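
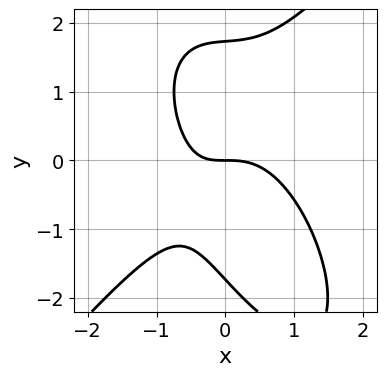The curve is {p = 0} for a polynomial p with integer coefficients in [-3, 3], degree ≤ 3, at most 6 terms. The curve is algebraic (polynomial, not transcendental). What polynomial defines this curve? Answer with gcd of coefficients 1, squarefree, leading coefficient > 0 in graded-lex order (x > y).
First, degree: a generic line meets the curve in up to 3 points, so deg p = 3.
Next, against the integer gridlines: it meets the x-axis at x = 0 (among the integer gridlines); it meets the y-axis at y = 0 (among the integer gridlines).
Finally, together with the visible shape, these determine p as stated.

3*x^3 - x*y^2 - y^3 + 2*x*y + 3*y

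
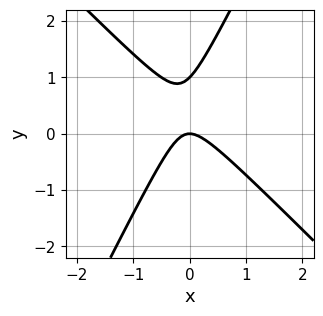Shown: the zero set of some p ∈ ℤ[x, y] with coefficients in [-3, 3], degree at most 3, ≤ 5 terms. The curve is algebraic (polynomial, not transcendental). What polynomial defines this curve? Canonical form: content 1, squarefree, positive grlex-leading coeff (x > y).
2*x^2 + x*y - y^2 + y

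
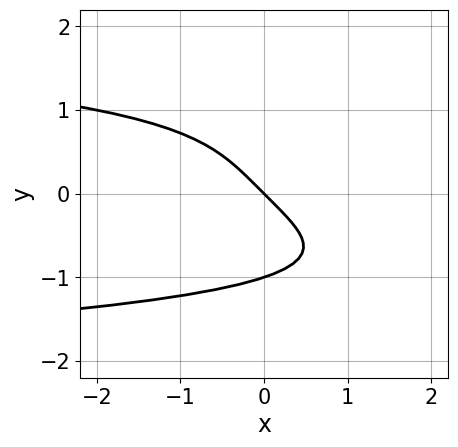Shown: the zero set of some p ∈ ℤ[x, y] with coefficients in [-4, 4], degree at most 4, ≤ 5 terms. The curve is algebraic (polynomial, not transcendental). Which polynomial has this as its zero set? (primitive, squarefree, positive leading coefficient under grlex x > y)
(a) deg p = 4. No degree-3 curve has this shape.
(b) Observable constraints: it crosses the x-axis at the gridline x = 0; among the integer gridlines, it crosses the y-axis at y ∈ {-1, 0}.
(c) Solving for integer coefficients yields p as stated.

y^4 + x + y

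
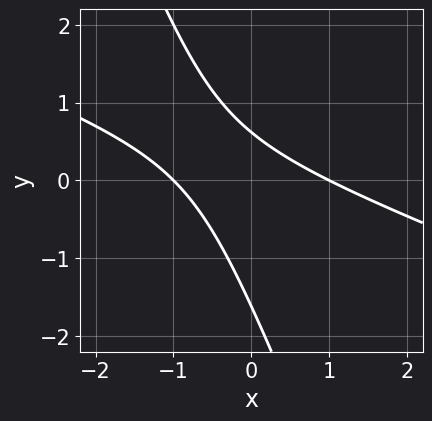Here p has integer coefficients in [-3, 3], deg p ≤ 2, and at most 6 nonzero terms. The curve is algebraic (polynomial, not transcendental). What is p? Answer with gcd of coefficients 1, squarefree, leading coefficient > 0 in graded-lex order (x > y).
First, the degree is 2 — the shape is more complex than any degree-1 curve.
Next, checking where it meets the axes: the x-axis gridline crossings are at x ∈ {-1, 1}.
Finally, assembling these constraints gives the stated polynomial.

x^2 + 3*x*y + y^2 + y - 1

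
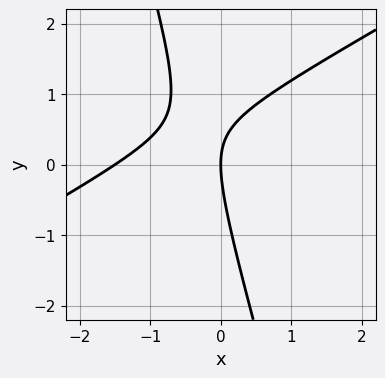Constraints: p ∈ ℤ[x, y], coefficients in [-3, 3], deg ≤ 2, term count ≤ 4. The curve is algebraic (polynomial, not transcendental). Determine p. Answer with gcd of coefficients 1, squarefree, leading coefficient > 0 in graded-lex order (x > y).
First, deg p = 2. A generic line meets the curve in up to 2 points.
Then, reading off the gridlines: one x-axis crossing is at x = 0; it meets the y-axis at y = 0 (among the integer gridlines).
Finally, fitting integer coefficients to these (and the overall shape) gives p.

2*x^2 - 3*x*y - y^2 + 3*x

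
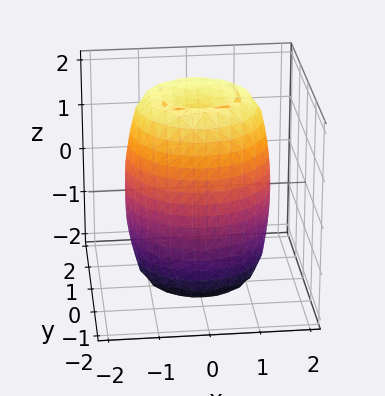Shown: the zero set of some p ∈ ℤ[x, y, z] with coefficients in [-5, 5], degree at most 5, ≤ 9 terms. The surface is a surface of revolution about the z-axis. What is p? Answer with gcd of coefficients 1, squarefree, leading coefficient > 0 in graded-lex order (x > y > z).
2*x^4 + 4*x^2*y^2 + 2*y^4 - 3*x^2 - 3*y^2 + z^2 - 3

First, degree: the shape is more complex than any degree-3 surface, so deg p = 4.
Then, symmetry: every cross-section ⟂ z is a circle, so x, y appear only via x² + y².
Then, from the visible intercepts: a circular section at z = 0 has radius between 1 and 2.
Finally, assembling these constraints gives the stated polynomial.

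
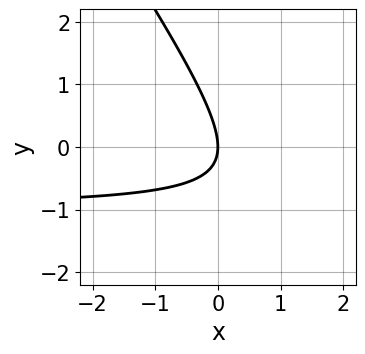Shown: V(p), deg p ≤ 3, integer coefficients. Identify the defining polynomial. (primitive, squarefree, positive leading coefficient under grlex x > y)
3*x*y + 2*y^2 + 3*x

First, the degree is 2 — no degree-1 curve has this shape.
Next, checking where it meets the axes: it meets the y-axis at y = 0 (among the integer gridlines); one x-axis crossing is at x = 0.
Finally, putting this together gives p.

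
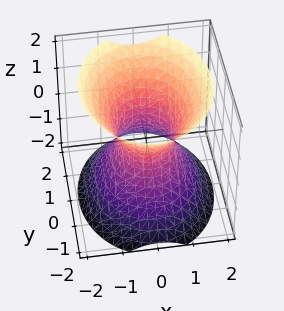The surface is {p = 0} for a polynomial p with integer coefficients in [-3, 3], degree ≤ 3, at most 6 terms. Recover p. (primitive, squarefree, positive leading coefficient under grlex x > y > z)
Degree: one connected sheet with a waist; a quadric, so deg p = 2.
Symmetries: it's symmetric under y → −y, forcing even powers of y; the x ↦ −x reflection is a symmetry, so x appears only in even powers; mirror symmetry z ↦ −z ⇒ only even powers of z.
Against the integer gridlines: no z-intercept at any integer in the box; among the integer gridlines, it crosses the y-axis at y ∈ {-1, 1}.
Matching integer coefficients to the picture gives p.

3*x^2 + 2*y^2 - 2*z^2 - 2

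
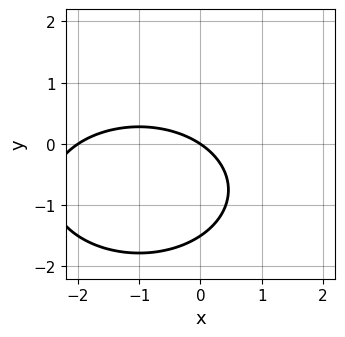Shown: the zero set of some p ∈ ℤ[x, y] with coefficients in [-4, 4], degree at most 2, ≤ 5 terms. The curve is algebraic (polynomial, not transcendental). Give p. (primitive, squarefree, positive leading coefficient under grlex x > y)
x^2 + 2*y^2 + 2*x + 3*y

First, the degree is 2 — no degree-1 curve has this shape.
Next, against the integer gridlines: one y-axis crossing is at y = 0; the x-axis gridline crossings are at x ∈ {-2, 0}.
Finally, solving for integer coefficients yields p as stated.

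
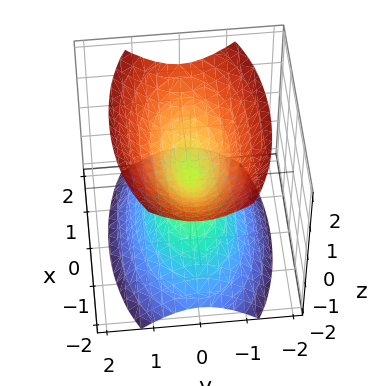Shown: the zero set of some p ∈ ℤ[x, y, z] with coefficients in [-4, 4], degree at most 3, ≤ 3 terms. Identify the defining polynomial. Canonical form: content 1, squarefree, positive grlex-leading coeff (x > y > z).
First, I count 2 distinct pieces. Treating them together as one polynomial.
Then, the degree is 2 — two nappes meeting at a single point; a quadric.
Next, symmetries: the y ↦ −y reflection is a symmetry, so y appears only in even powers; it's symmetric under z → −z, forcing even powers of z; the x ↦ −x reflection is a symmetry, so x appears only in even powers.
Next, checking where it meets the axes: it meets the y-axis at y = 0 (among the integer gridlines); one x-axis crossing is at x = 0.
Finally, matching integer coefficients to the picture gives p.

x^2 + 3*y^2 - 2*z^2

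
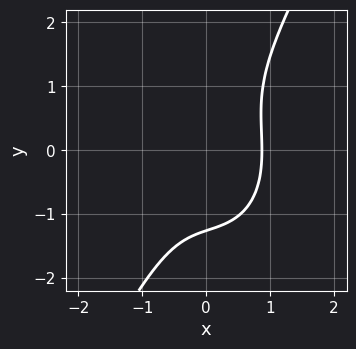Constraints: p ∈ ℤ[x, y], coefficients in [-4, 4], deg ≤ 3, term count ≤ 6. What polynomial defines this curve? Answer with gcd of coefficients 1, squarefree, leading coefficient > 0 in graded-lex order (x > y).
3*x^3 + x*y^2 - y^3 - 2

1. Degree: a generic line meets the curve in up to 3 points, so deg p = 3.
2. Matching integer coefficients to the picture gives p.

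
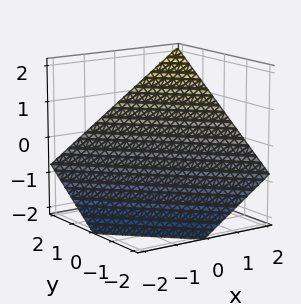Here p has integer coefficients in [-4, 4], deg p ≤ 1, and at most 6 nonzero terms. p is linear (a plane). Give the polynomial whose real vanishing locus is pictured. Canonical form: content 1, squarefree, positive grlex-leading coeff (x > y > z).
Degree: the surface is flat (a plane), so deg p = 1.
Against the integer gridlines: it meets the x-axis at x = 1 (among the integer gridlines); it meets the y-axis at y = 1 (among the integer gridlines).
These observations pin down the coefficients.

2*x + 2*y - 3*z - 2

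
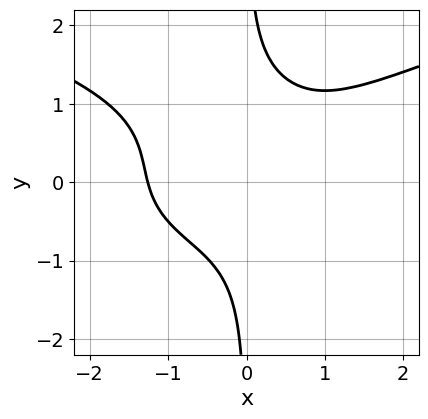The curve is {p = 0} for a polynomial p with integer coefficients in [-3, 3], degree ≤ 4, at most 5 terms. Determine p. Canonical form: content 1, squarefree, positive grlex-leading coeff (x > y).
2*x*y^3 - x^3 - x*y^2 + x*y - 2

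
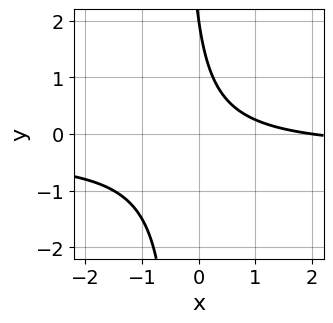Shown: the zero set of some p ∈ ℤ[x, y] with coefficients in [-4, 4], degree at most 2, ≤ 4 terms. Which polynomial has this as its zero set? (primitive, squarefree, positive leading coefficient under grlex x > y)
Degree: a generic line meets the curve in up to 2 points, so deg p = 2.
From the axis intercepts and sections: it crosses the x-axis at the gridline x = 2; it crosses the y-axis at the gridline y = 2.
Matching integer coefficients to the picture gives p.

3*x*y + x + y - 2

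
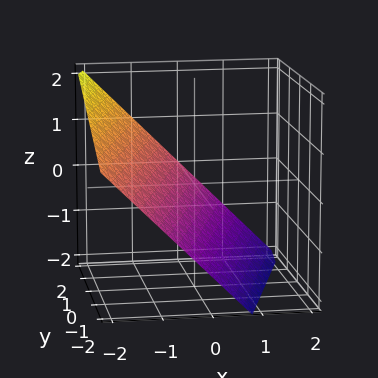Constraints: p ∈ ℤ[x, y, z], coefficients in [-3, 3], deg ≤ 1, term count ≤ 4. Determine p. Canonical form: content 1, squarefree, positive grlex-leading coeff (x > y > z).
3*x - y + 3*z + 2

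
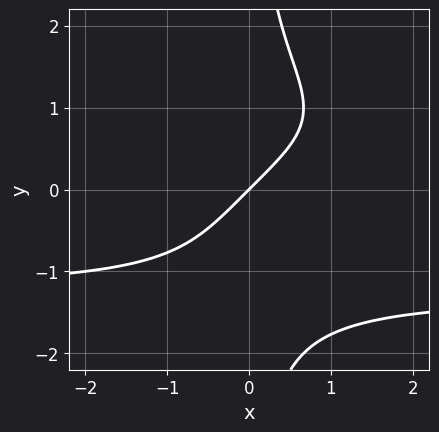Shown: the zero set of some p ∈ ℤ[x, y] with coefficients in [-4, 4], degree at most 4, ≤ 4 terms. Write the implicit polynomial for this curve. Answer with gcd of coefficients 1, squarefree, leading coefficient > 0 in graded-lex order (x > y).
(a) The degree is 4 — the shape is more complex than any degree-3 curve.
(b) From the axis intercepts and sections: one x-axis crossing is at x = 0; it meets the y-axis at y = 0 (among the integer gridlines).
(c) Putting this together gives p.

x*y^3 + 2*x - 2*y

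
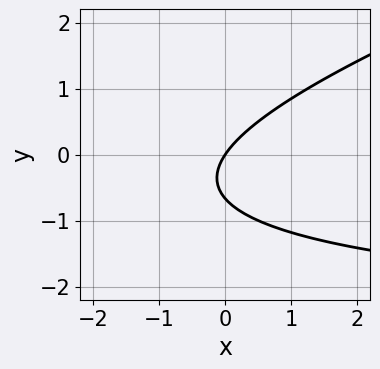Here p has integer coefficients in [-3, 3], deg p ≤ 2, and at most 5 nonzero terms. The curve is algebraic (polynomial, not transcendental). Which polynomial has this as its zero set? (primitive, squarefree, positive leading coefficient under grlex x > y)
First, deg p = 2. A generic line meets the curve in up to 2 points.
Next, checking where it meets the axes: it meets the x-axis at x = 0 (among the integer gridlines); it crosses the y-axis at the gridline y = 0.
Finally, solving for integer coefficients yields p as stated.

x*y - 3*y^2 + 3*x - 2*y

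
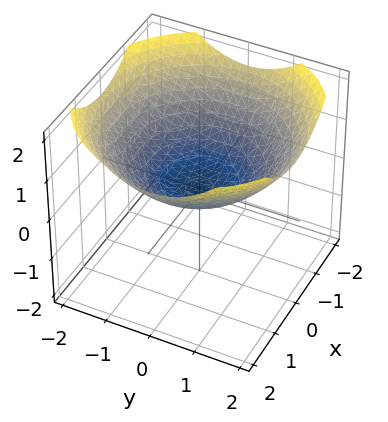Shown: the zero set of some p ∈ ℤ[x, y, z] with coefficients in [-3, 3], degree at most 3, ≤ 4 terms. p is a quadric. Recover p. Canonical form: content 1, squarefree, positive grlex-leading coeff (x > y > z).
x^2 + y^2 - 3*z

1. Degree: a paraboloid; a quadric, so deg p = 2.
2. Symmetry: every cross-section ⟂ z is a circle, so x, y appear only via x² + y².
3. From the visible intercepts: it meets the y-axis at y = 0 (among the integer gridlines); it crosses the x-axis at the gridline x = 0; one z-axis crossing is at z = 0.
4. Matching integer coefficients to the picture gives p.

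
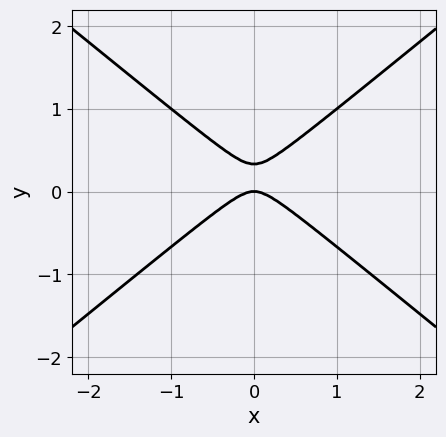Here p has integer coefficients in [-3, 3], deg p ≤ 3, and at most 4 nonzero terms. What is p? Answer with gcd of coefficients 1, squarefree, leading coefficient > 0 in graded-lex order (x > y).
(a) The degree is 2 — a generic line meets the curve in up to 2 points.
(b) Symmetries: the x ↦ −x reflection is a symmetry, so x appears only in even powers.
(c) Against the integer gridlines: it meets the x-axis at x = 0 (among the integer gridlines); one y-axis crossing is at y = 0.
(d) Fitting integer coefficients to these (and the overall shape) gives p.

2*x^2 - 3*y^2 + y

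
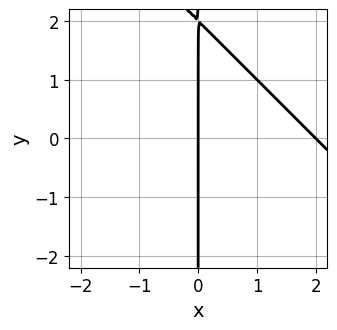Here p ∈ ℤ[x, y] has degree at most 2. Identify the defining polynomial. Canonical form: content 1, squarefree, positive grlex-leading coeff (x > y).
First, the degree is 2 — a generic line meets the curve in up to 2 points.
Next, checking where it meets the axes: among the integer gridlines, it crosses the x-axis at x ∈ {0, 2}; every point of the y-axis in the box is on the curve.
Finally, these observations pin down the coefficients.

x^2 + x*y - 2*x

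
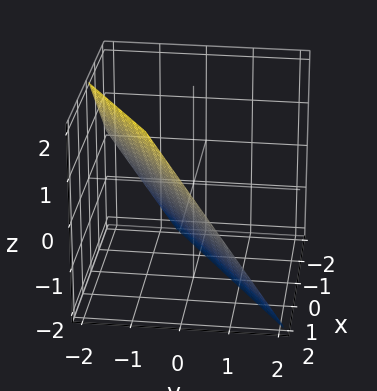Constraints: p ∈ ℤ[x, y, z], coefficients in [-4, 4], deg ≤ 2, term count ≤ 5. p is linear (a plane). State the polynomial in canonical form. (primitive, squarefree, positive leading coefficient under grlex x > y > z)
(a) Degree: every cross-section is a straight line — this is a plane, so deg p = 1.
(b) Observable constraints: one x-axis crossing is at x = 1; it meets the z-axis at z = -1 (among the integer gridlines).
(c) Fitting integer coefficients to these (and the overall shape) gives p.

2*x - 3*y - 2*z - 2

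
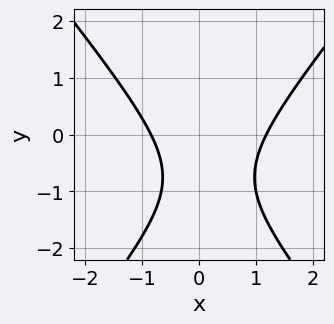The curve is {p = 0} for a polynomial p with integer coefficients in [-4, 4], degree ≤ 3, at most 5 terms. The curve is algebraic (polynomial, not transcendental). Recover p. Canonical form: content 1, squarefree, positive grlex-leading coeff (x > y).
3*x^2 - 2*y^2 - x - 3*y - 3

1. Degree: no degree-1 curve has this shape, so deg p = 2.
2. Observable constraints: it misses every integer gridline on the y-axis.
3. These observations pin down the coefficients.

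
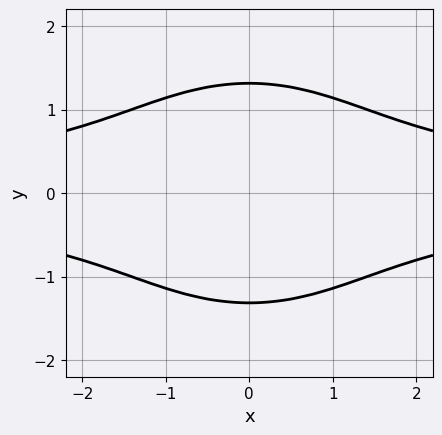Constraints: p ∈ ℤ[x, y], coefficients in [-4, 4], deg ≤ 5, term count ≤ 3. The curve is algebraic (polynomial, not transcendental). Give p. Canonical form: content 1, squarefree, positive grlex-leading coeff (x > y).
First, deg p = 4. The shape is more complex than any degree-3 curve.
Then, symmetries: it's symmetric under x → −x, forcing even powers of x; it's symmetric under y → −y, forcing even powers of y.
Next, against the integer gridlines: the curve avoids every integer x-axis point in the box.
Finally, solving for integer coefficients yields p as stated.

x^2*y^2 + y^4 - 3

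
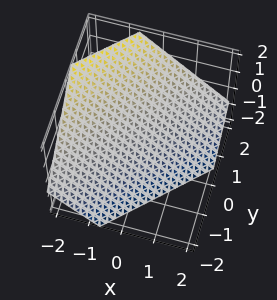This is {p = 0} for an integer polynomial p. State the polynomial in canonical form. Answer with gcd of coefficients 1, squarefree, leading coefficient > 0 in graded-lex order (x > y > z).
3*x - 3*y + 3*z + 2

1. The degree is 1 — every cross-section is a straight line — this is a plane.
2. The integer polynomial consistent with all of this is the stated p.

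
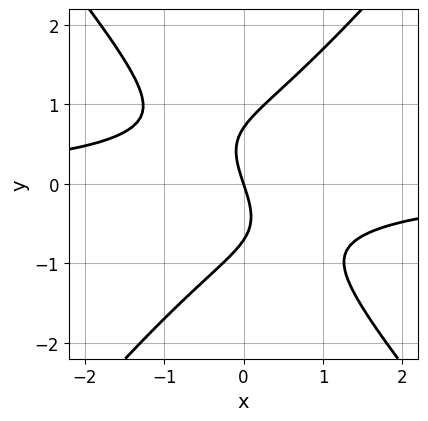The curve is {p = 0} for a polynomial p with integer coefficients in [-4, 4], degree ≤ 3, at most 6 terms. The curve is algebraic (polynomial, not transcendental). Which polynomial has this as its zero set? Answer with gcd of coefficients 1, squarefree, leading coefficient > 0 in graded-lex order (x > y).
3*x^2*y - 2*y^3 + 3*x + y

1. The degree is 3 — no degree-2 curve has this shape.
2. From the axis intercepts and sections: it meets the y-axis at y = 0 (among the integer gridlines); it crosses the x-axis at the gridline x = 0.
3. Matching integer coefficients to the picture gives p.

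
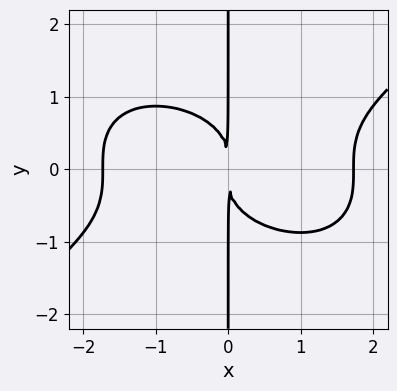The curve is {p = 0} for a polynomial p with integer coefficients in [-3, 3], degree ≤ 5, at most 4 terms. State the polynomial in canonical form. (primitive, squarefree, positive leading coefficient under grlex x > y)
x^4 - 3*x*y^3 - 3*x^2

The degree is 4 — the shape is more complex than any degree-3 curve.
Checking where it meets the axes: the visible y-axis segment lies entirely on the curve.
Assembling these constraints gives the stated polynomial.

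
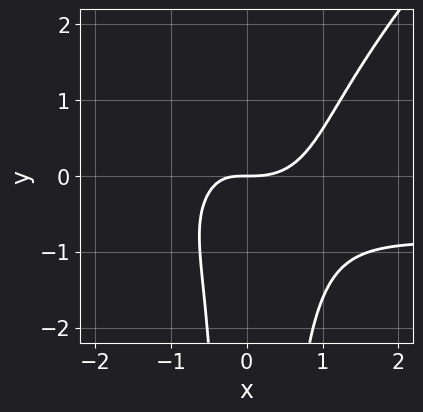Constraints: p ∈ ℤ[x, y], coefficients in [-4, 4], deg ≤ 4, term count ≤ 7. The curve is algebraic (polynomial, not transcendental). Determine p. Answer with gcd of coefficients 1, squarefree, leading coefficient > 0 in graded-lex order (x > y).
(a) The degree is 4 — the shape is more complex than any degree-3 curve.
(b) Observable constraints: it meets the x-axis at x = 0 (among the integer gridlines); it crosses the y-axis at the gridline y = 0.
(c) These observations pin down the coefficients.

x^3*y - x^2*y^2 + x^3 - x*y - y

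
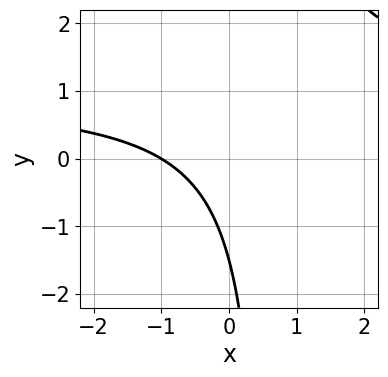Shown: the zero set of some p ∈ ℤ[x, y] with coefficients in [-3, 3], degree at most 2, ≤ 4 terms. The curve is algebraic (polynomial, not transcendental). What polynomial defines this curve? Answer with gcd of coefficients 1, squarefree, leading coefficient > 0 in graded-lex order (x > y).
3*x*y - 3*x - 2*y - 3

Degree: a generic line meets the curve in up to 2 points, so deg p = 2.
Checking where it meets the axes: one x-axis crossing is at x = -1.
Together with the visible shape, these determine p as stated.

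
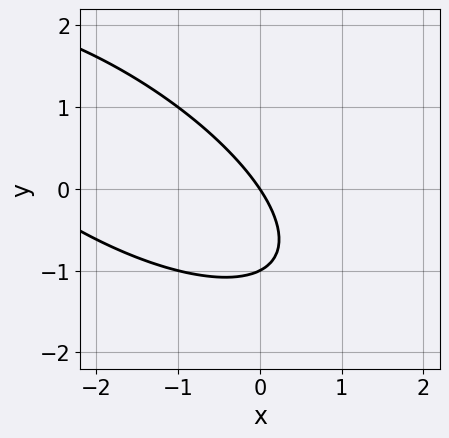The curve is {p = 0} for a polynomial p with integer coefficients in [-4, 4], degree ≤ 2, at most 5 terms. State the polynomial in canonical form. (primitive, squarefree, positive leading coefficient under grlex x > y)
x^2 + 2*x*y + 2*y^2 + 3*x + 2*y

1. Degree: no degree-1 curve has this shape, so deg p = 2.
2. Against the integer gridlines: it meets the x-axis at x = 0 (among the integer gridlines); the y-axis gridline crossings are at y ∈ {-1, 0}.
3. Fitting integer coefficients to these (and the overall shape) gives p.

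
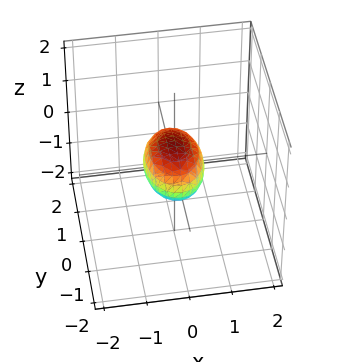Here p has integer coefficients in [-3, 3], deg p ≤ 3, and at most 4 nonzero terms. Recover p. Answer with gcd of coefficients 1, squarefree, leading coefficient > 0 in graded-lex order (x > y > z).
2*x^2 + y^2 + 2*z^2 - 1

Degree: a closed, bounded, convex surface; a quadric, so deg p = 2.
Symmetries: it's symmetric under y → −y, forcing even powers of y; the x ↦ −x reflection is a symmetry, so x appears only in even powers; the z ↦ −z reflection is a symmetry, so z appears only in even powers.
Checking where it meets the axes: among the integer gridlines, it crosses the y-axis at y ∈ {-1, 1}.
Putting this together gives p.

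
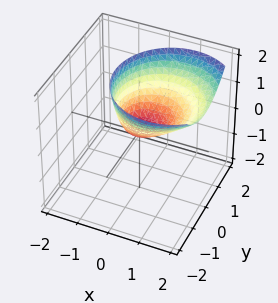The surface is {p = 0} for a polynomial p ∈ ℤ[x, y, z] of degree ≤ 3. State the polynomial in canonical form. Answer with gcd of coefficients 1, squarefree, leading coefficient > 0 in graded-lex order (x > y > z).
The degree is 2 — a generic line meets the surface in up to 2 points.
From the axis intercepts and sections: it meets the x-axis at x = 0 (among the integer gridlines); it meets the y-axis at y = 0 (among the integer gridlines); it crosses the z-axis at the gridline z = 0.
Putting this together gives p.

x^2 - x*z + y^2 - z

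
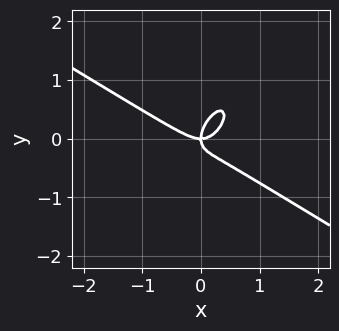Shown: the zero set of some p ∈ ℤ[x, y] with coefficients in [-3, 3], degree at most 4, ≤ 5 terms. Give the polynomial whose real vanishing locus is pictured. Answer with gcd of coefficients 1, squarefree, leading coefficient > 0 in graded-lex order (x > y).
3*x^3 + 2*x^2*y - 3*x*y^2 + 3*y^3 - 2*x*y

1. The degree is 3 — a generic line meets the curve in up to 3 points.
2. Against the integer gridlines: it meets the x-axis at x = 0 (among the integer gridlines); it meets the y-axis at y = 0 (among the integer gridlines).
3. The integer polynomial consistent with all of this is the stated p.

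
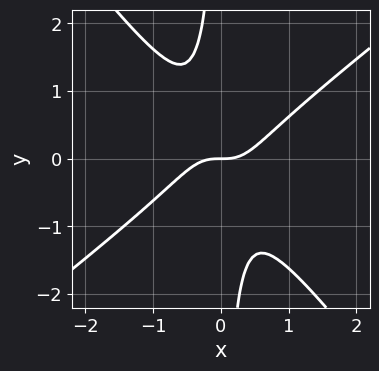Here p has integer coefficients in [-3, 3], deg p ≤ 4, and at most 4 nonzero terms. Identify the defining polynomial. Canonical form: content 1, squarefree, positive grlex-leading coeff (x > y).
2*x^3 - x^2*y - 2*x*y^2 - y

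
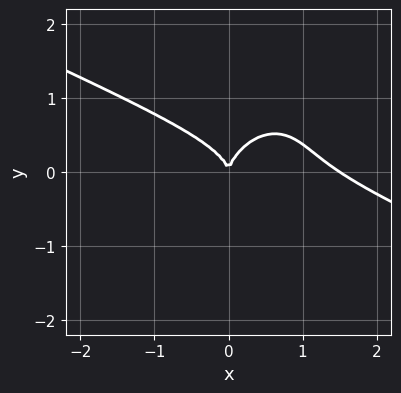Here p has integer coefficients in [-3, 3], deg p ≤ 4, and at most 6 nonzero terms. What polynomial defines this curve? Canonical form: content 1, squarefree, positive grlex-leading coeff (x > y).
2*x^3 + 3*x^2*y - 2*x*y^2 + 3*y^3 - 3*x^2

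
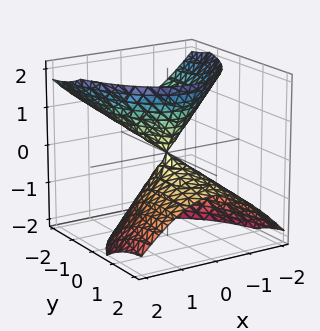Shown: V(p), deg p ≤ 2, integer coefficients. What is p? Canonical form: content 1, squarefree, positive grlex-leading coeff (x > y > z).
(a) There are 2 components.
(b) Degree: a generic line meets the surface in up to 2 points, so deg p = 2.
(c) From the visible intercepts: one y-axis crossing is at y = 0; it crosses the x-axis at the gridline x = 0; it crosses the z-axis at the gridline z = 0.
(d) Assembling these constraints gives the stated polynomial.

3*x^2 + y^2 + 3*y*z - 2*z^2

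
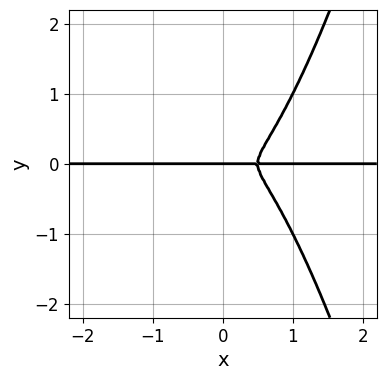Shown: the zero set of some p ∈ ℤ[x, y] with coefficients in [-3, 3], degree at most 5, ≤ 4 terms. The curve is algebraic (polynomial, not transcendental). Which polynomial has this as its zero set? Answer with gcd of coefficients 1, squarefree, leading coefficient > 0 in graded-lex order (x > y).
Degree: a generic line meets the curve in up to 4 points, so deg p = 4.
Checking where it meets the axes: it crosses the y-axis at the gridline y = 0; the visible x-axis segment lies entirely on the curve.
Matching integer coefficients to the picture gives p.

2*x^3*y - x^2*y - y^3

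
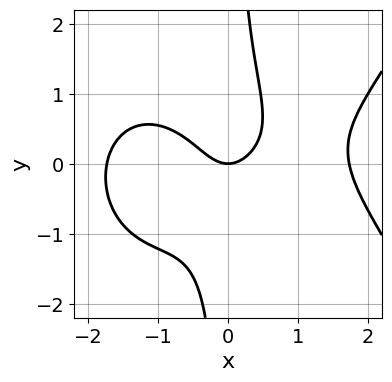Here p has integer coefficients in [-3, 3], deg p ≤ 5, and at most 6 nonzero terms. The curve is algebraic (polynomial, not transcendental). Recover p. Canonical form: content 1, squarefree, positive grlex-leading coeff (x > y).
(a) Degree: a generic line meets the curve in up to 4 points, so deg p = 4.
(b) Against the integer gridlines: one x-axis crossing is at x = 0; it meets the y-axis at y = 0 (among the integer gridlines).
(c) Fitting integer coefficients to these (and the overall shape) gives p.

x^4 - 3*x*y^2 - 3*x^2 + 2*y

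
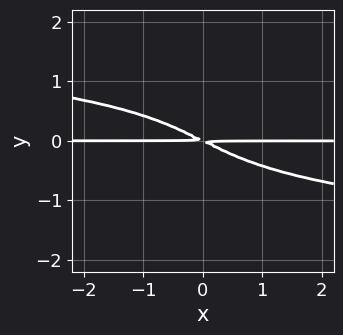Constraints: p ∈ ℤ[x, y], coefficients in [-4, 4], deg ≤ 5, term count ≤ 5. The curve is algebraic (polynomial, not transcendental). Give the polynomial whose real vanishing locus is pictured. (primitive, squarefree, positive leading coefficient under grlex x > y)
2*y^4 + x*y + 2*y^2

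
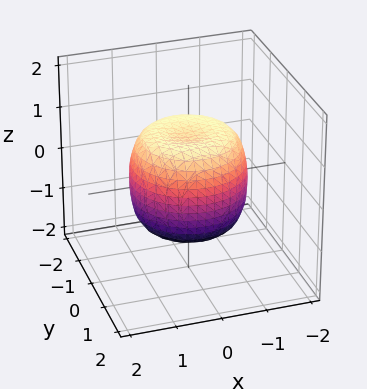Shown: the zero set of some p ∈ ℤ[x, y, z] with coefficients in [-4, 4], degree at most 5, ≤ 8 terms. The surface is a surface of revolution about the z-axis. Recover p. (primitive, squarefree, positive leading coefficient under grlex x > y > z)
x^4 + 2*x^2*y^2 + y^4 - x^2 - y^2 + z^2 - 1

First, deg p = 4.
Next, symmetry: the z-axis is an axis of rotation, so x and y enter only as x² + y².
Next, against the integer gridlines: a circular section at z = -1 has radius exactly 1; the z-axis gridline crossings are at z ∈ {-1, 1}.
Finally, together with the visible shape, these determine p as stated.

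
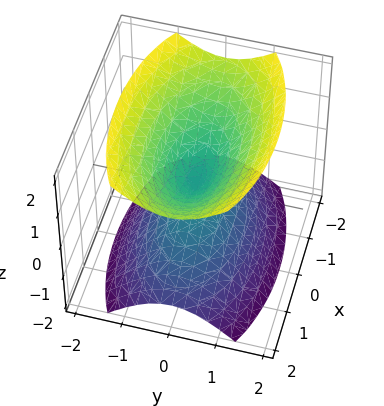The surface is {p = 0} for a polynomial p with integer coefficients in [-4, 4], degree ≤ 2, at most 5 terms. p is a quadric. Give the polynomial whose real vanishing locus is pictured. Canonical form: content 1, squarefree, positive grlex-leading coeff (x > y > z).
x^2 + 3*y^2 - 2*z^2

(a) I count 2 distinct pieces. They look like related sheets of one shape, so recover p as a whole.
(b) Degree: two nappes meeting at a single point; a quadric, so deg p = 2.
(c) Symmetries: it's symmetric under x → −x, forcing even powers of x; mirror symmetry z ↦ −z ⇒ only even powers of z; the y ↦ −y reflection is a symmetry, so y appears only in even powers.
(d) From the axis intercepts and sections: one z-axis crossing is at z = 0; it crosses the y-axis at the gridline y = 0; it meets the x-axis at x = 0 (among the integer gridlines).
(e) Fitting integer coefficients to these (and the overall shape) gives p.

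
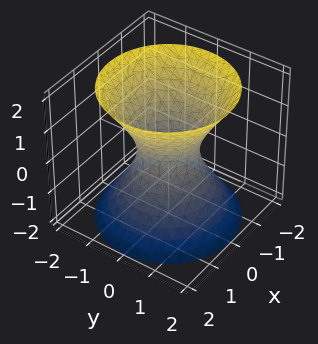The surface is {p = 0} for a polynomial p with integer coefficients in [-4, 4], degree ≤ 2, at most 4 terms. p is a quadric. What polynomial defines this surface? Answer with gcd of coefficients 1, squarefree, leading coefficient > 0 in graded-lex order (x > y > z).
First, the degree is 2 — an hourglass — one-sheet hyperboloid; a quadric.
Then, symmetries: the surface is invariant under rotation about z: p = q(x² + y², z); it's symmetric under z → −z, forcing even powers of z.
Then, against the integer gridlines: a circular section at z = 2 has radius between 1 and 2; no z-intercept at any integer in the box.
Finally, these observations pin down the coefficients.

3*x^2 + 3*y^2 - 2*z^2 - 2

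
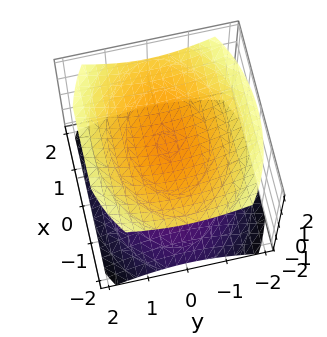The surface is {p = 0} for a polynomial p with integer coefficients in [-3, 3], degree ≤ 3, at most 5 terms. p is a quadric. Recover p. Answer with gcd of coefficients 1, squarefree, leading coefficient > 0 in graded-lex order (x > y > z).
I count 2 distinct pieces. They look like related sheets of one shape, so recover p as a whole.
Degree: two sheets facing apart; a quadric, so deg p = 2.
Symmetries: it's symmetric under z → −z, forcing even powers of z; it's symmetric under x → −x, forcing even powers of x; it's symmetric under y → −y, forcing even powers of y.
Against the integer gridlines: the surface avoids every integer x-axis point in the box; among the integer gridlines, it crosses the z-axis at z ∈ {-1, 1}.
Assembling these constraints gives the stated polynomial.

x^2 + 2*y^2 - 3*z^2 + 3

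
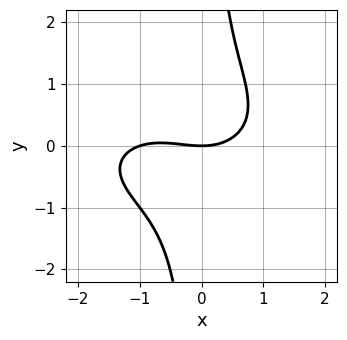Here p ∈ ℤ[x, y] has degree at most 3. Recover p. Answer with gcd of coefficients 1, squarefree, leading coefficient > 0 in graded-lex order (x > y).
First, degree: the shape is more complex than any degree-2 curve, so deg p = 3.
Then, reading off the gridlines: the x-axis gridline crossings are at x ∈ {-1, 0}; one y-axis crossing is at y = 0.
Finally, assembling these constraints gives the stated polynomial.

x^3 + 3*x*y^2 + x^2 - 3*y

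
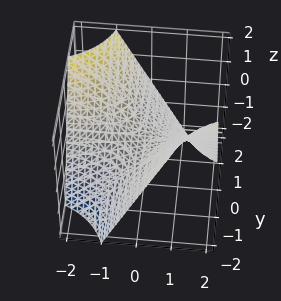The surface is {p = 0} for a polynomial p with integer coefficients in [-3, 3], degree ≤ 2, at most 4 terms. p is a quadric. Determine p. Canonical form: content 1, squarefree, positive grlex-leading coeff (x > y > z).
(a) The degree is 2 — a hyperbolic paraboloid; a quadric.
(b) Observable constraints: every point of the y-axis in the box is on the surface; it meets the z-axis at z = 0 (among the integer gridlines); every point of the x-axis in the box is on the surface.
(c) Fitting integer coefficients to these (and the overall shape) gives p.

x*y + z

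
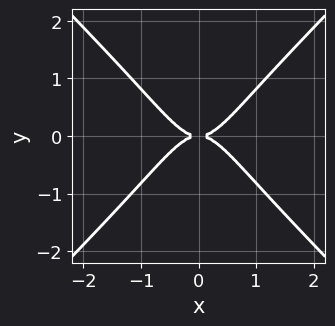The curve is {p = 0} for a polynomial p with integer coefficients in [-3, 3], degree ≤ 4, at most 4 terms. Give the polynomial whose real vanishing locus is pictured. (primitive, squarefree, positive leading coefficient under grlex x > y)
First, deg p = 4.
Then, symmetries: it's symmetric under y → −y, forcing even powers of y; the x ↦ −x reflection is a symmetry, so x appears only in even powers.
Then, from the axis intercepts and sections: one y-axis crossing is at y = 0; one x-axis crossing is at x = 0.
Finally, matching integer coefficients to the picture gives p.

2*x^4 - 2*x^2*y^2 - y^2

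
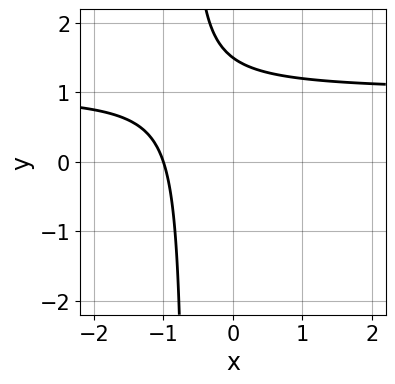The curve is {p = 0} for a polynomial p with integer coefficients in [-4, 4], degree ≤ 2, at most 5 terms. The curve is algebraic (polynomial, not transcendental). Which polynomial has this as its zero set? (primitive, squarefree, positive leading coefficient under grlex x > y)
(a) The degree is 2 — the shape is more complex than any degree-1 curve.
(b) Against the integer gridlines: it crosses the x-axis at the gridline x = -1.
(c) Solving for integer coefficients yields p as stated.

3*x*y - 3*x + 2*y - 3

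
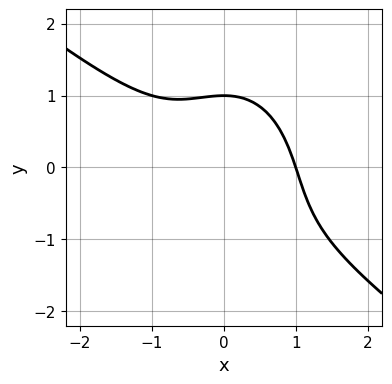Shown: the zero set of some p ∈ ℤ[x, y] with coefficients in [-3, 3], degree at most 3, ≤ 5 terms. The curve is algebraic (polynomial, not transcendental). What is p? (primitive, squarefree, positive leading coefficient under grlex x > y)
2*x^3 + 2*x^2*y + y^3 + y^2 - 2

1. Degree: no degree-2 curve has this shape, so deg p = 3.
2. Checking where it meets the axes: one y-axis crossing is at y = 1; it crosses the x-axis at the gridline x = 1.
3. Together with the visible shape, these determine p as stated.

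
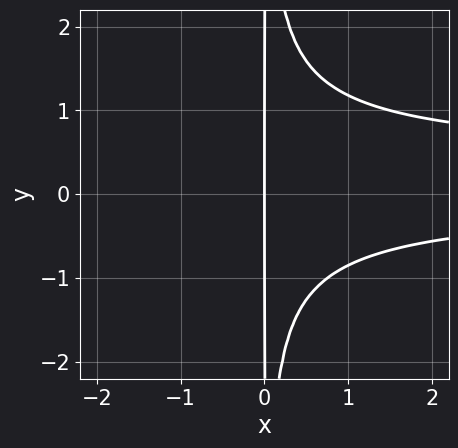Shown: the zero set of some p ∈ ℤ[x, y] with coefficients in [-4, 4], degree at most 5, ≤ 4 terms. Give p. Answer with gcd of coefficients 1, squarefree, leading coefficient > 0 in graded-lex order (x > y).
3*x^2*y^2 - x^2*y - 3*x

1. deg p = 4. The shape is more complex than any degree-3 curve.
2. Reading off the gridlines: one x-axis crossing is at x = 0; every point of the y-axis in the box is on the curve.
3. Putting this together gives p.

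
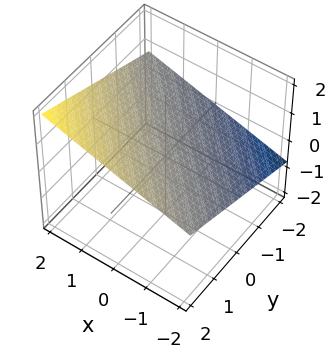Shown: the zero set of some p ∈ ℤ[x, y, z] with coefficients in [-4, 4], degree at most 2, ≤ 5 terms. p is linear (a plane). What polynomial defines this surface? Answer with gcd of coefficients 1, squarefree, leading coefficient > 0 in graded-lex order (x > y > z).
1. The degree is 1 — every cross-section is a straight line — this is a plane.
2. Reading off the gridlines: it meets the y-axis at y = -2 (among the integer gridlines); one x-axis crossing is at x = -2.
3. Together with the visible shape, these determine p as stated.

x + y - 3*z + 2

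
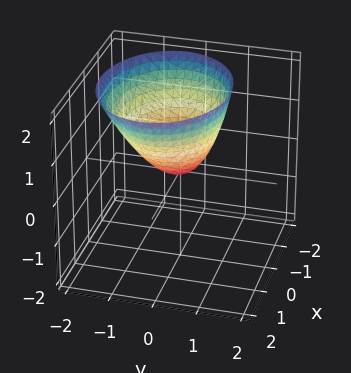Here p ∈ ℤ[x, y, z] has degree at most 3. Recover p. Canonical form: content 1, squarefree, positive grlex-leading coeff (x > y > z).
First, degree: a generic line meets the surface in up to 2 points, so deg p = 2.
Next, from the axis intercepts and sections: it crosses the y-axis at the gridline y = 0; it crosses the x-axis at the gridline x = 0; it crosses the z-axis at the gridline z = 0.
Finally, the integer polynomial consistent with all of this is the stated p.

2*x^2 + 3*y^2 + y*z - 3*z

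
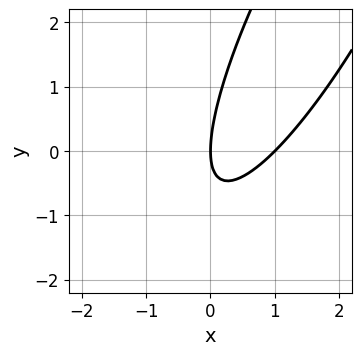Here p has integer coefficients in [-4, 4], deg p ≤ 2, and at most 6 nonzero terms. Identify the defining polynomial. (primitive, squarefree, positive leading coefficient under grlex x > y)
Degree: no degree-1 curve has this shape, so deg p = 2.
Observable constraints: among the integer gridlines, it crosses the x-axis at x ∈ {0, 1}; it meets the y-axis at y = 0 (among the integer gridlines).
Solving for integer coefficients yields p as stated.

3*x^2 - 3*x*y + y^2 - 3*x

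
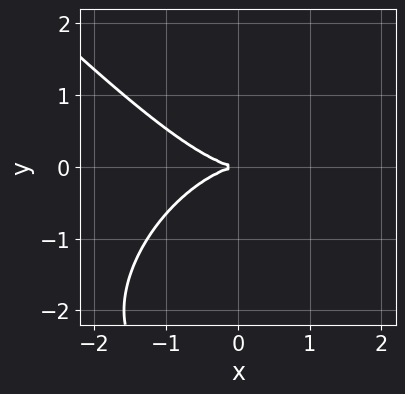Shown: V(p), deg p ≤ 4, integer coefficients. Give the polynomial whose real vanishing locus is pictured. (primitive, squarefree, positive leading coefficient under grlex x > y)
x^3 + y^3 + 3*y^2

First, the degree is 3 — the shape is more complex than any degree-2 curve.
Next, against the integer gridlines: one x-axis crossing is at x = 0; one y-axis crossing is at y = 0.
Finally, solving for integer coefficients yields p as stated.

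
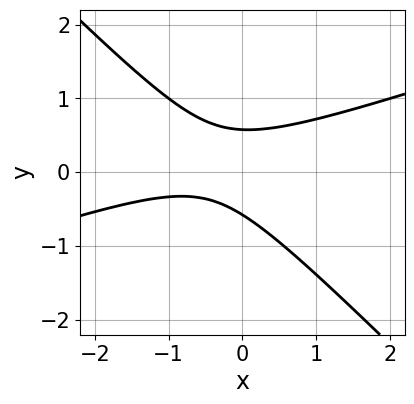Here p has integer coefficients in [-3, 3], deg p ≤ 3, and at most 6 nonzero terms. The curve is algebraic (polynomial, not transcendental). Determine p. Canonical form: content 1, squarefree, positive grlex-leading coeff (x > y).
x^2 - 2*x*y - 3*y^2 + x + 1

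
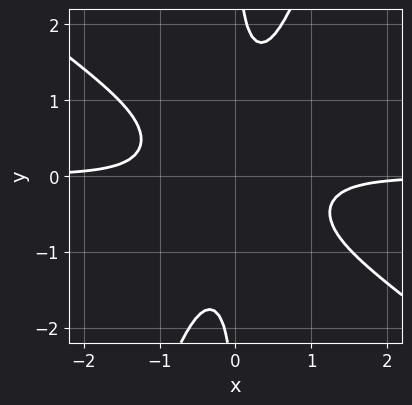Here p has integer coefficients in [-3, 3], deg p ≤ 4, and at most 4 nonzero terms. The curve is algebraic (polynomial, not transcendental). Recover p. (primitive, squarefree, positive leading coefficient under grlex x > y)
2*x^3*y + 2*x^2*y^2 - x*y^3 + 1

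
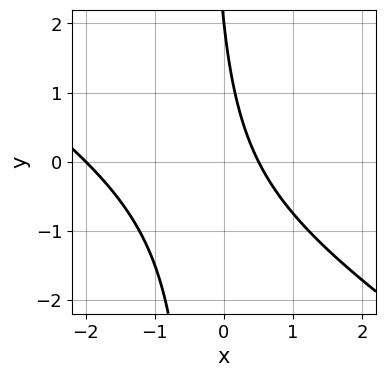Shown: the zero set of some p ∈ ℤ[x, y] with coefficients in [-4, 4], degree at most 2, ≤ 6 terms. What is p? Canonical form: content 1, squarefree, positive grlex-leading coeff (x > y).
2*x^2 + 3*x*y + 3*x + y - 2

First, the degree is 2 — a generic line meets the curve in up to 2 points.
Then, from the visible intercepts: it meets the x-axis at x = -2 (among the integer gridlines); it meets the y-axis at y = 2 (among the integer gridlines).
Finally, solving for integer coefficients yields p as stated.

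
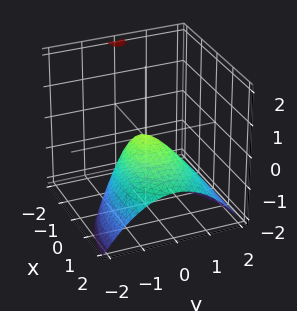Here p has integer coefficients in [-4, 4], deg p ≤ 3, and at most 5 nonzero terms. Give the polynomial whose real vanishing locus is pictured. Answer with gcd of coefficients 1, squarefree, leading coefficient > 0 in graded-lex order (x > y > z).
(a) The degree is 2 — no degree-1 surface has this shape.
(b) Checking where it meets the axes: it meets the z-axis at z = 0 (among the integer gridlines); it meets the x-axis at x = 0 (among the integer gridlines).
(c) Putting this together gives p.

x^2 + 2*x*z + 2*y^2 + 2*z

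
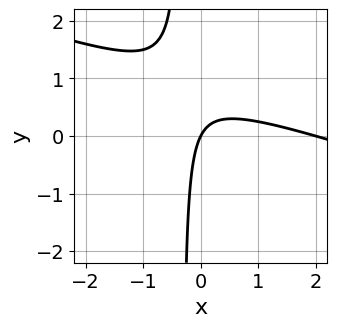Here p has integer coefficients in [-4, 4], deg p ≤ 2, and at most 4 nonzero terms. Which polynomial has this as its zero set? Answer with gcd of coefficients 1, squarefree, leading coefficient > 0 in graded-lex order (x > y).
1. The degree is 2 — a generic line meets the curve in up to 2 points.
2. Checking where it meets the axes: the x-axis gridline crossings are at x ∈ {0, 2}; it crosses the y-axis at the gridline y = 0.
3. Putting this together gives p.

x^2 + 3*x*y - 2*x + y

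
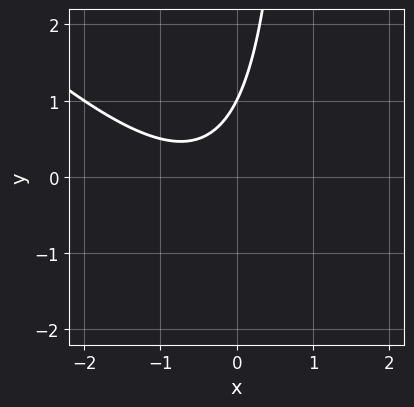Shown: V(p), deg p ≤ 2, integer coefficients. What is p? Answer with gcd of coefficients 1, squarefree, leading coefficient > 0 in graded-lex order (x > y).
(a) deg p = 2.
(b) Reading off the gridlines: it misses every integer gridline on the x-axis; one y-axis crossing is at y = 1.
(c) Fitting integer coefficients to these (and the overall shape) gives p.

x^2 + x*y + x - y + 1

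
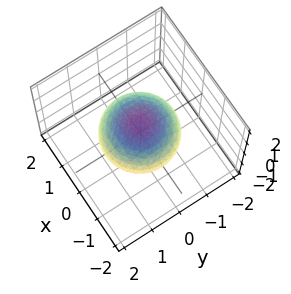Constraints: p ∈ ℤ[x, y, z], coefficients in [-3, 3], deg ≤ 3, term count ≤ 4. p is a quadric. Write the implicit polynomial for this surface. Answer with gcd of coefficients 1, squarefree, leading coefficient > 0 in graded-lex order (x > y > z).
First, deg p = 2.
Then, symmetries: it's symmetric under z → −z, forcing even powers of z; every cross-section ⟂ z is a circle, so x, y appear only via x² + y².
Then, observable constraints: among the integer gridlines, it crosses the z-axis at z ∈ {-1, 1}; a circular section at z = 0 has radius between 1 and 2.
Finally, assembling these constraints gives the stated polynomial.

2*x^2 + 2*y^2 + 3*z^2 - 3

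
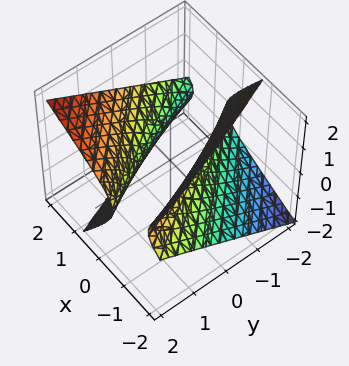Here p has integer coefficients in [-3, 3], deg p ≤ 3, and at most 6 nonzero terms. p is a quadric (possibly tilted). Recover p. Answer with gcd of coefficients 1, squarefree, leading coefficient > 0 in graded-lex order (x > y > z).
2*x^2 + 3*x*y - 3*x*z + y^2 - 3*z^2 - 2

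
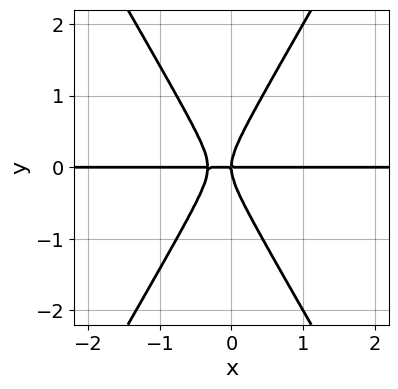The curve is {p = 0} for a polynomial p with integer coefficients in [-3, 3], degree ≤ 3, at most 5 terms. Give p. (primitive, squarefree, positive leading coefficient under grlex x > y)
(a) The degree is 3 — a generic line meets the curve in up to 3 points.
(b) Observable constraints: every point of the x-axis in the box is on the curve; it crosses the y-axis at the gridline y = 0.
(c) Putting this together gives p.

3*x^2*y - y^3 + x*y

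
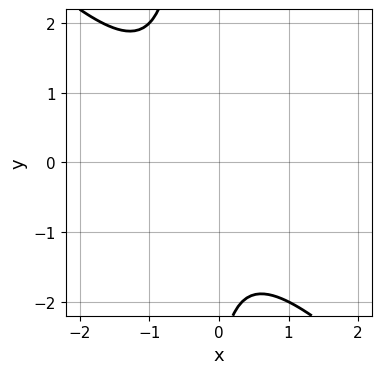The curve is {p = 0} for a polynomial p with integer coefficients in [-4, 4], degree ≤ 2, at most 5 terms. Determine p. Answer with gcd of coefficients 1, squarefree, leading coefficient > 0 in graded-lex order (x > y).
1. deg p = 2. No degree-1 curve has this shape.
2. Checking where it meets the axes: the curve avoids every integer y-axis point in the box; it misses every integer gridline on the x-axis.
3. Assembling these constraints gives the stated polynomial.

3*x^2 + 3*x*y + 2*x + y + 3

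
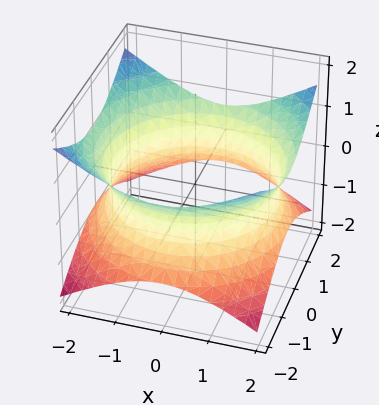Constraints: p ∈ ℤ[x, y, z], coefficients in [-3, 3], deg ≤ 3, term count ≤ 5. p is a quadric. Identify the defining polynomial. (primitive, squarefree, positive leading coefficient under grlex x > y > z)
x^2 + y^2 - 2*z^2 - 3

deg p = 2.
Symmetries: mirror symmetry z ↦ −z ⇒ only even powers of z; rotational symmetry about the z-axis ⇒ p depends on x, y only through x² + y².
Observable constraints: a circular section at z = 0 has radius between 1 and 2; no z-intercept at any integer in the box.
The integer polynomial consistent with all of this is the stated p.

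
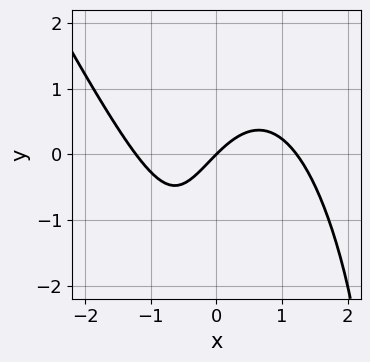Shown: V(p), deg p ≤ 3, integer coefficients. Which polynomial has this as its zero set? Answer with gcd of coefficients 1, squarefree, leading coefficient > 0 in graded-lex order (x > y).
2*x^3 + x^2*y + y^2 - 3*x + 3*y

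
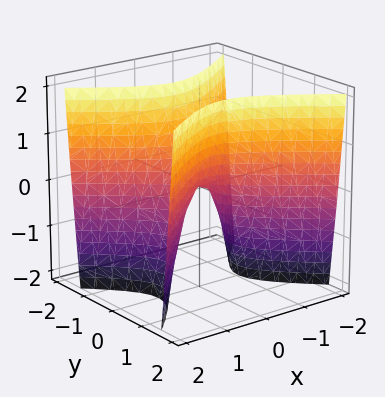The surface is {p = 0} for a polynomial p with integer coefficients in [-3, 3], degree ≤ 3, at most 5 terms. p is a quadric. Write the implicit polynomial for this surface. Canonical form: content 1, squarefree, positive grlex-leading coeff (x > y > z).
2*x^2 - 3*y^2 + z

Degree: a hyperbolic paraboloid; a quadric, so deg p = 2.
Symmetries: it's symmetric under y → −y, forcing even powers of y; mirror symmetry x ↦ −x ⇒ only even powers of x.
Checking where it meets the axes: it crosses the x-axis at the gridline x = 0; it meets the z-axis at z = 0 (among the integer gridlines).
Assembling these constraints gives the stated polynomial.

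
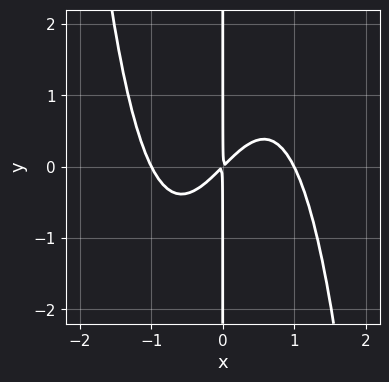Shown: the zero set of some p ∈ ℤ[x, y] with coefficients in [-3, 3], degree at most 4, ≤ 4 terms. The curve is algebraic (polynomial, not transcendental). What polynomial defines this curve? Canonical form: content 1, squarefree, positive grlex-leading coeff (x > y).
x^4 - x^2 + x*y

(a) The degree is 4 — the shape is more complex than any degree-3 curve.
(b) Checking where it meets the axes: the x-axis gridline crossings are at x ∈ {-1, 1}; the visible y-axis segment lies entirely on the curve.
(c) The integer polynomial consistent with all of this is the stated p.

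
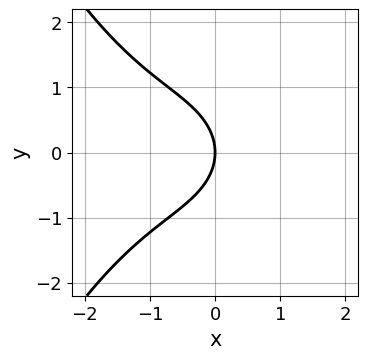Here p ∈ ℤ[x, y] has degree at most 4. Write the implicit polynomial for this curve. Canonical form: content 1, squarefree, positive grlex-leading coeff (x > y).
Degree: a generic line meets the curve in up to 3 points, so deg p = 3.
Symmetries: mirror symmetry y ↦ −y ⇒ only even powers of y.
Checking where it meets the axes: it crosses the y-axis at the gridline y = 0; it crosses the x-axis at the gridline x = 0.
Assembling these constraints gives the stated polynomial.

x^3 + x^2 + 2*y^2 + 3*x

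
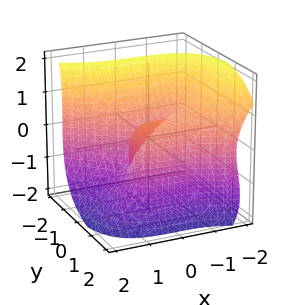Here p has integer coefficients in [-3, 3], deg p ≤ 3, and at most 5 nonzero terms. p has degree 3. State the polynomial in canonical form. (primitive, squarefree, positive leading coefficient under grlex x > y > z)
x^3 + 2*y^3 + y*z^2 + z^3 - 3*y^2

(a) The degree is 3 — the shape is more complex than any degree-2 surface.
(b) From the axis intercepts and sections: it crosses the x-axis at the gridline x = 0; one z-axis crossing is at z = 0; it meets the y-axis at y = 0 (among the integer gridlines).
(c) These observations pin down the coefficients.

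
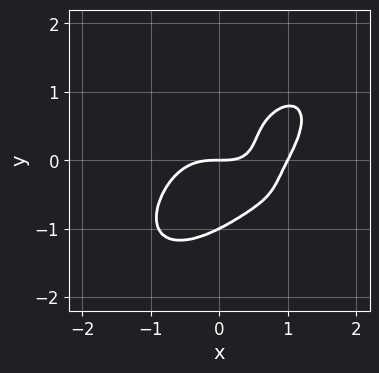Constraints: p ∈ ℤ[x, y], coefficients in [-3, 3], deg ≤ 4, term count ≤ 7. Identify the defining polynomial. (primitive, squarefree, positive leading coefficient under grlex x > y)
1. Degree: the shape is more complex than any degree-3 curve, so deg p = 4.
2. Against the integer gridlines: among the integer gridlines, it crosses the x-axis at x ∈ {0, 1}; the y-axis gridline crossings are at y ∈ {-1, 0}.
3. Assembling these constraints gives the stated polynomial.

2*x^4 + 2*y^4 - 2*x^3 - 3*x*y + 2*y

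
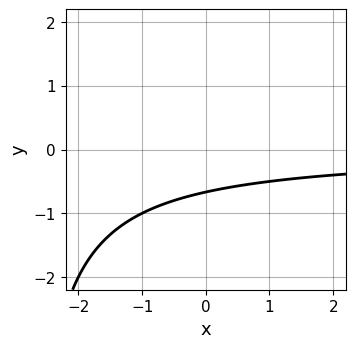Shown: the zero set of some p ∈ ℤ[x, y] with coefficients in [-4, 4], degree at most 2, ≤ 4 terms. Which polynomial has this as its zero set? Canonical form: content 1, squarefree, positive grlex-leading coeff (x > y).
x*y + 3*y + 2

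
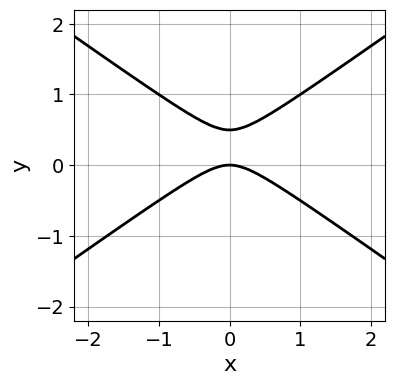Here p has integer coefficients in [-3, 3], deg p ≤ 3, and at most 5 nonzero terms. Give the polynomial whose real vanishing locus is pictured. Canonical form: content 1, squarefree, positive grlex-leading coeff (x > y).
x^2 - 2*y^2 + y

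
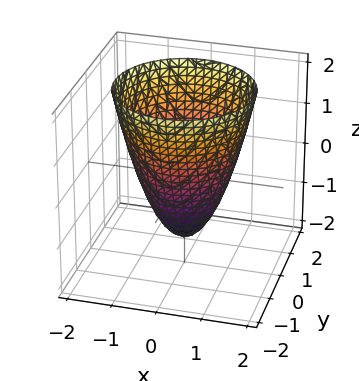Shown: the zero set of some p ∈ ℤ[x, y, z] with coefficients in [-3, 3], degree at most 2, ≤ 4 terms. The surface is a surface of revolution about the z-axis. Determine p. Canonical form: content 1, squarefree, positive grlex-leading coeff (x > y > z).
1. Degree: no degree-1 surface has this shape, so deg p = 2.
2. Symmetry: the surface is invariant under rotation about z: p = q(x² + y², z).
3. From the axis intercepts and sections: among the integer gridlines, it crosses the x-axis at x ∈ {-1, 1}; a circular section at z = -1 has radius between 0 and 1; among the integer gridlines, it crosses the y-axis at y ∈ {-1, 1}.
4. These observations pin down the coefficients.

3*x^2 + 3*y^2 - 2*z - 3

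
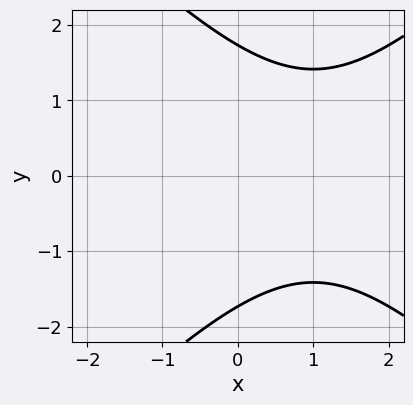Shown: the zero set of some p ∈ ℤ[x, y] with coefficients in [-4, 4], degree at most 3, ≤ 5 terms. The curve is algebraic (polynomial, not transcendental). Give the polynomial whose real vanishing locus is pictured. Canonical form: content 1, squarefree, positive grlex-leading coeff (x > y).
1. deg p = 2.
2. Symmetries: the y ↦ −y reflection is a symmetry, so y appears only in even powers.
3. From the axis intercepts and sections: it misses every integer gridline on the x-axis.
4. Fitting integer coefficients to these (and the overall shape) gives p.

x^2 - y^2 - 2*x + 3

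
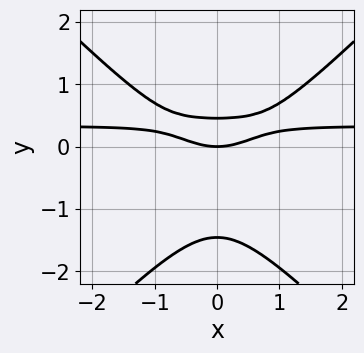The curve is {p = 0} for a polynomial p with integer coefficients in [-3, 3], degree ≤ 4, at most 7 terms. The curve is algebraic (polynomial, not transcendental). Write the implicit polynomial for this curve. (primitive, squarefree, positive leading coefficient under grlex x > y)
(a) deg p = 3.
(b) Symmetries: it's symmetric under x → −x, forcing even powers of x.
(c) From the axis intercepts and sections: it meets the x-axis at x = 0 (among the integer gridlines); one y-axis crossing is at y = 0.
(d) These observations pin down the coefficients.

3*x^2*y - 3*y^3 - x^2 - 3*y^2 + 2*y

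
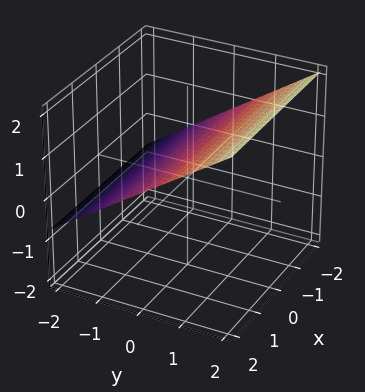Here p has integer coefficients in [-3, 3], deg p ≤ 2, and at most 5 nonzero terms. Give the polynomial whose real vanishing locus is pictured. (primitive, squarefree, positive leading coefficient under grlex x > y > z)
2*y - 3*z + 2

deg p = 1. Every cross-section is a straight line — this is a plane.
Reading off the gridlines: it misses every integer gridline on the x-axis; it meets the y-axis at y = -1 (among the integer gridlines).
Matching integer coefficients to the picture gives p.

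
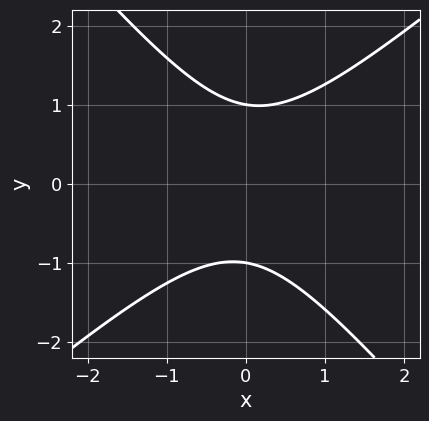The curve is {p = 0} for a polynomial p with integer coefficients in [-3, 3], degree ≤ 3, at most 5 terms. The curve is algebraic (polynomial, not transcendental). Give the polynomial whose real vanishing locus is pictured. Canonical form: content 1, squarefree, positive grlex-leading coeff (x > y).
3*x^2 - x*y - 3*y^2 + 3

First, degree: no degree-1 curve has this shape, so deg p = 2.
Then, reading off the gridlines: it misses every integer gridline on the x-axis; among the integer gridlines, it crosses the y-axis at y ∈ {-1, 1}.
Finally, solving for integer coefficients yields p as stated.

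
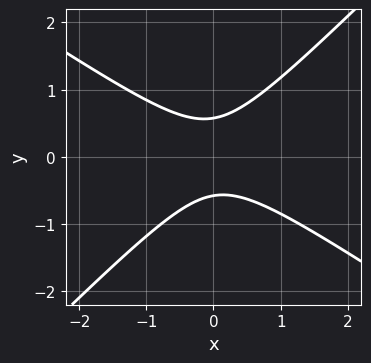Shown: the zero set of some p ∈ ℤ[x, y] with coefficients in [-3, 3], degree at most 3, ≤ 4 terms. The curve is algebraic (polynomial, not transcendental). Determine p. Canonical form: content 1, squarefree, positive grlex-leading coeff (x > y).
Degree: no degree-1 curve has this shape, so deg p = 2.
From the axis intercepts and sections: it misses every integer gridline on the x-axis.
Together with the visible shape, these determine p as stated.

2*x^2 + x*y - 3*y^2 + 1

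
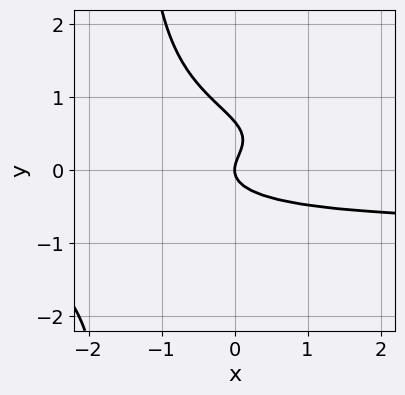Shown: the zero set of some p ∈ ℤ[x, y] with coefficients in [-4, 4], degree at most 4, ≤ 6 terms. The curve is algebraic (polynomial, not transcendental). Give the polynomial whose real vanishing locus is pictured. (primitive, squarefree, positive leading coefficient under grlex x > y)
2*x*y^3 + 3*y^3 - 2*y^2 + x

The degree is 4 — a generic line meets the curve in up to 4 points.
Against the integer gridlines: it meets the x-axis at x = 0 (among the integer gridlines); it crosses the y-axis at the gridline y = 0.
Putting this together gives p.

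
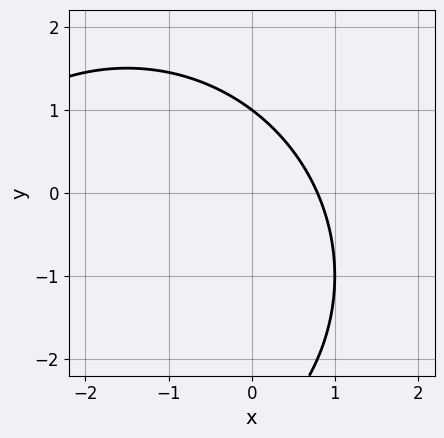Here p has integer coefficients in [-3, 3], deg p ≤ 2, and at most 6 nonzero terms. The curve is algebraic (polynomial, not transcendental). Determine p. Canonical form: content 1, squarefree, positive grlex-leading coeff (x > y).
x^2 + y^2 + 3*x + 2*y - 3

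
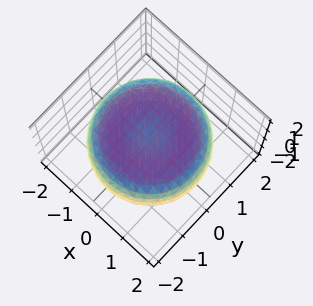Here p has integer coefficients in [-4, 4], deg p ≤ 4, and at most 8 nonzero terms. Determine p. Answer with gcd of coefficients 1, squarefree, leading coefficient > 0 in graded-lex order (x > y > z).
x^4 + 2*x^2*y^2 + y^4 - 2*x^2 - 2*y^2 + 3*z^2 - 3

(a) Degree: a generic line meets the surface in up to 4 points, so deg p = 4.
(b) By symmetry, the z-axis is an axis of rotation, so x and y enter only as x² + y².
(c) Reading off the gridlines: the z-axis gridline crossings are at z ∈ {-1, 1}; a circular section at z = 1 has radius between 1 and 2.
(d) These observations pin down the coefficients.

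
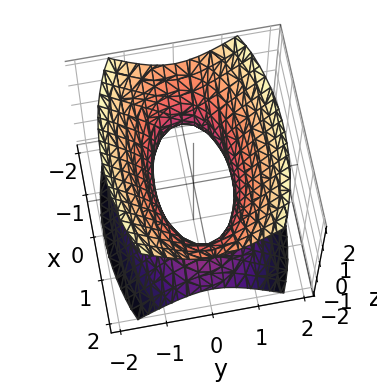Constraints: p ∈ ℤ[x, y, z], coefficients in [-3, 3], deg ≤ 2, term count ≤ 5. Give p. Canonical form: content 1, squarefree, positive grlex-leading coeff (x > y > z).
(a) The degree is 2 — one connected sheet with a waist; a quadric.
(b) Symmetries: mirror symmetry x ↦ −x ⇒ only even powers of x; the z ↦ −z reflection is a symmetry, so z appears only in even powers; mirror symmetry y ↦ −y ⇒ only even powers of y.
(c) Reading off the gridlines: the surface avoids every integer z-axis point in the box.
(d) Matching integer coefficients to the picture gives p.

x^2 + 3*y^2 - 2*z^2 - 2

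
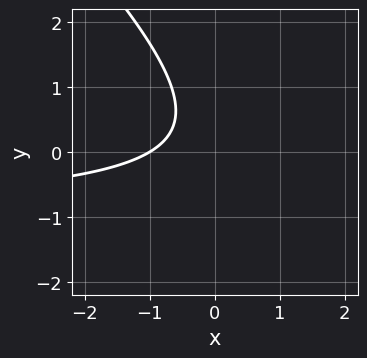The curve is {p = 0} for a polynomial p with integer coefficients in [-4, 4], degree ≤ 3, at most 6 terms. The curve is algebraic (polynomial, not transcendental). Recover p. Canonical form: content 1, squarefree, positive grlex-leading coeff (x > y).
3*x*y + 3*y^2 + 3*x - 2*y + 3

First, the degree is 2 — a generic line meets the curve in up to 2 points.
Next, observable constraints: the curve avoids every integer y-axis point in the box; it crosses the x-axis at the gridline x = -1.
Finally, the integer polynomial consistent with all of this is the stated p.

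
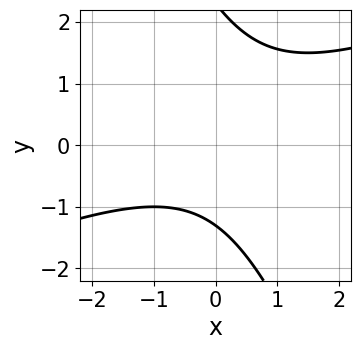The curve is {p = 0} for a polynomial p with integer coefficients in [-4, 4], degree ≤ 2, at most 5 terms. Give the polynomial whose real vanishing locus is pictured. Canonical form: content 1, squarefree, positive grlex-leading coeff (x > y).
deg p = 2. No degree-1 curve has this shape.
Observable constraints: the curve avoids every integer x-axis point in the box.
Solving for integer coefficients yields p as stated.

x^2 - 2*x*y - y^2 + y + 3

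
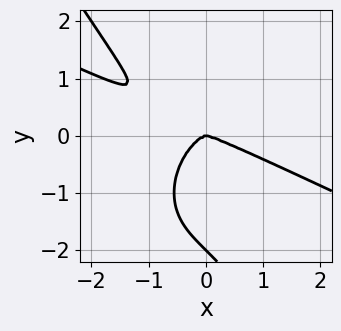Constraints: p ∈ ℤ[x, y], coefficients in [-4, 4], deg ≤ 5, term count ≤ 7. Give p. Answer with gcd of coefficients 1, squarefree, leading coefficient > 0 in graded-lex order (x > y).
1. The degree is 4 — the shape is more complex than any degree-3 curve.
2. From the visible intercepts: it crosses the x-axis at the gridline x = 0; among the integer gridlines, it crosses the y-axis at y ∈ {-2, 0}.
3. Fitting integer coefficients to these (and the overall shape) gives p.

x^4 + 2*x^3*y + x*y^3 + y^4 + 2*y^3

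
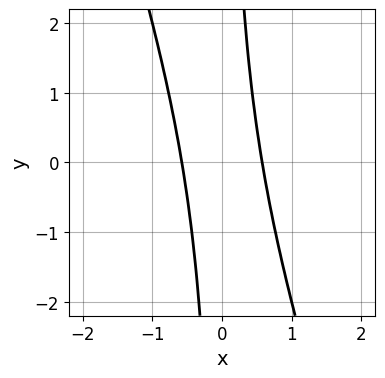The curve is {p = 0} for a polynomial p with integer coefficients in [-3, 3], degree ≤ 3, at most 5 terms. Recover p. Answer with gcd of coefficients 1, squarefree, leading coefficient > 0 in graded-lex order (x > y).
3*x^2 + x*y - 1

First, degree: a generic line meets the curve in up to 2 points, so deg p = 2.
Then, from the axis intercepts and sections: it misses every integer gridline on the y-axis.
Finally, assembling these constraints gives the stated polynomial.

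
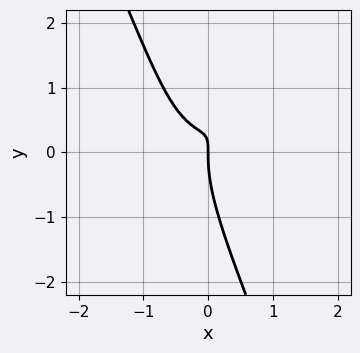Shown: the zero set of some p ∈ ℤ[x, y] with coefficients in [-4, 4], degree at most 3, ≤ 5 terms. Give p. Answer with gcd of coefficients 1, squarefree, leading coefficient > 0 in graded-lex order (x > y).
3*x^3 + 2*x*y^2 + y^3 - 3*x*y + x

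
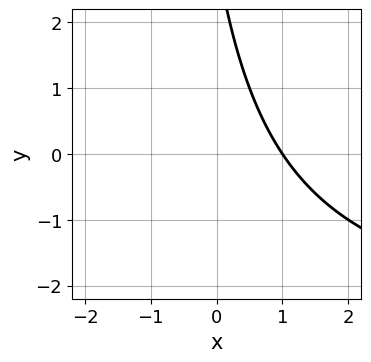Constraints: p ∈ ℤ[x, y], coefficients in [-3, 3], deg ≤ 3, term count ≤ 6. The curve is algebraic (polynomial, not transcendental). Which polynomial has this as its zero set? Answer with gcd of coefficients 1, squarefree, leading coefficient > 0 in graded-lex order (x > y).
x*y + 3*x + y - 3

deg p = 2. A generic line meets the curve in up to 2 points.
Observable constraints: it meets the x-axis at x = 1 (among the integer gridlines); no y-intercept at any integer in the box.
Assembling these constraints gives the stated polynomial.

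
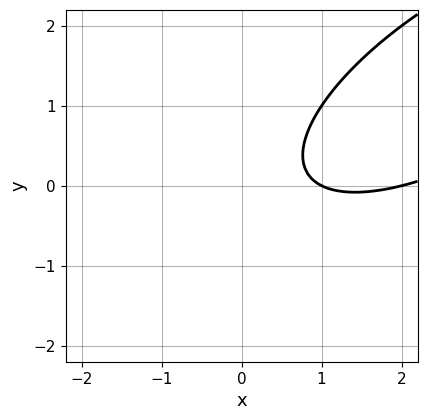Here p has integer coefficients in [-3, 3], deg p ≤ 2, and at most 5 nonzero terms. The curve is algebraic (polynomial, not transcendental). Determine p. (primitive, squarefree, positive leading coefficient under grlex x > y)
x^2 - 2*x*y + 2*y^2 - 3*x + 2

1. deg p = 2.
2. Observable constraints: among the integer gridlines, it crosses the x-axis at x ∈ {1, 2}; the curve avoids every integer y-axis point in the box.
3. The integer polynomial consistent with all of this is the stated p.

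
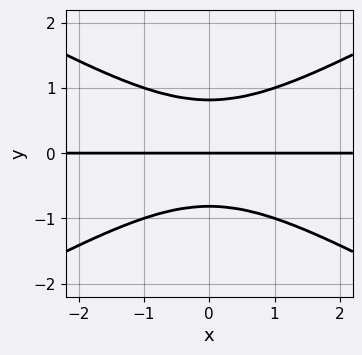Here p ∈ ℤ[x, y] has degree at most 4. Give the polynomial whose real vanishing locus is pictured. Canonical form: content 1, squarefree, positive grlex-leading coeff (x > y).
x^2*y - 3*y^3 + 2*y

(a) deg p = 3. A generic line meets the curve in up to 3 points.
(b) Symmetries: mirror symmetry x ↦ −x ⇒ only even powers of x.
(c) From the visible intercepts: one y-axis crossing is at y = 0; the visible x-axis segment lies entirely on the curve.
(d) These observations pin down the coefficients.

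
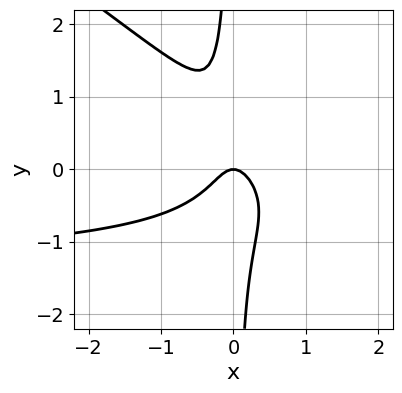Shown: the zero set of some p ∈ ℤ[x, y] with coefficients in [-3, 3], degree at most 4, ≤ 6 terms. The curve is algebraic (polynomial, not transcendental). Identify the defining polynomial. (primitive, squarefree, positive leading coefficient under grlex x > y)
2*x^2*y + 3*x*y^2 + 3*x^2 + y

1. Degree: a generic line meets the curve in up to 3 points, so deg p = 3.
2. From the visible intercepts: it meets the y-axis at y = 0 (among the integer gridlines); it meets the x-axis at x = 0 (among the integer gridlines).
3. Fitting integer coefficients to these (and the overall shape) gives p.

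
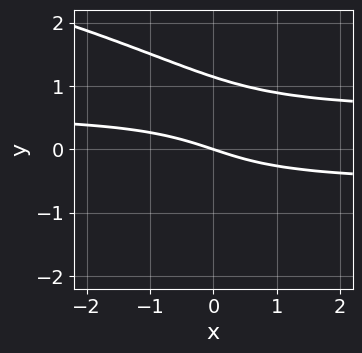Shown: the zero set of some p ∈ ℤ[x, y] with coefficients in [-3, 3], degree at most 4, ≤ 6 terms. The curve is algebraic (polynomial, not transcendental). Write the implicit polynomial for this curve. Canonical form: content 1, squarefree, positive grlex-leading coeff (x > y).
1. Degree: no degree-3 curve has this shape, so deg p = 4.
2. Observable constraints: it crosses the y-axis at the gridline y = 0; it crosses the x-axis at the gridline x = 0.
3. These observations pin down the coefficients.

2*y^4 + 3*x*y^2 - x - 3*y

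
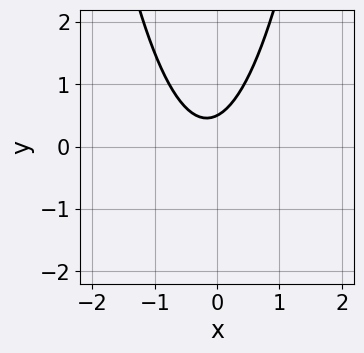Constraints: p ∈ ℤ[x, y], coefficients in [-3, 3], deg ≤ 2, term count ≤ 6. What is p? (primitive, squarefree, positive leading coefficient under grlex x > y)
First, the degree is 2 — the shape is more complex than any degree-1 curve.
Next, checking where it meets the axes: it misses every integer gridline on the x-axis.
Finally, together with the visible shape, these determine p as stated.

3*x^2 + x - 2*y + 1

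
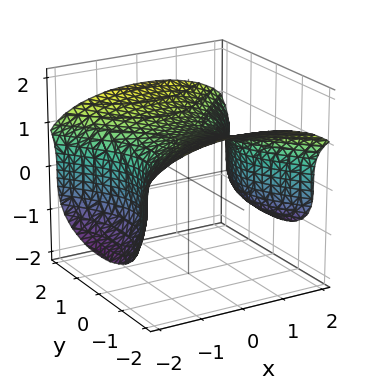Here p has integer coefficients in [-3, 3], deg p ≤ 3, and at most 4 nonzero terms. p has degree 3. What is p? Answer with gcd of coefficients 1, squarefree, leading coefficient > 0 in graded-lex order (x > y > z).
1. Degree: a generic line meets the surface in up to 3 points, so deg p = 3.
2. Observable constraints: one z-axis crossing is at z = 1; no y-intercept at any integer in the box.
3. The integer polynomial consistent with all of this is the stated p.

3*z^3 + 2*x^2 - 2*y^2 - 3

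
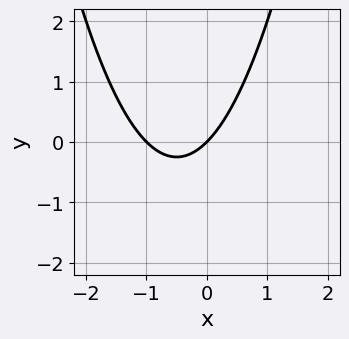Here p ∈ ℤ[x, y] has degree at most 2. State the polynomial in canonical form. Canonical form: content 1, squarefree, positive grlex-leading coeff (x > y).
x^2 + x - y

(a) Degree: the shape is more complex than any degree-1 curve, so deg p = 2.
(b) From the axis intercepts and sections: the x-axis gridline crossings are at x ∈ {-1, 0}; it crosses the y-axis at the gridline y = 0.
(c) Solving for integer coefficients yields p as stated.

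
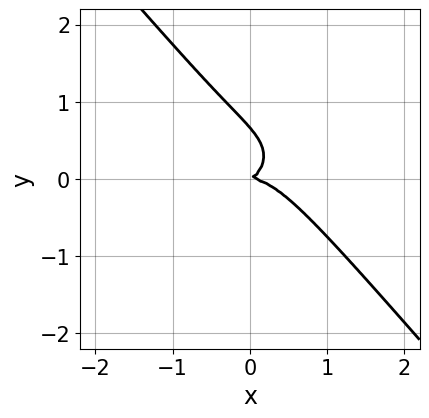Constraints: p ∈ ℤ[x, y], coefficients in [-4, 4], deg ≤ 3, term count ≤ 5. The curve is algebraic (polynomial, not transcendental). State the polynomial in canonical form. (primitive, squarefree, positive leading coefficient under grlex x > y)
2*x^3 + 2*x*y^2 + 3*y^3 + x*y - 2*y^2

1. Degree: a generic line meets the curve in up to 3 points, so deg p = 3.
2. Reading off the gridlines: it meets the y-axis at y = 0 (among the integer gridlines); it meets the x-axis at x = 0 (among the integer gridlines).
3. Solving for integer coefficients yields p as stated.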